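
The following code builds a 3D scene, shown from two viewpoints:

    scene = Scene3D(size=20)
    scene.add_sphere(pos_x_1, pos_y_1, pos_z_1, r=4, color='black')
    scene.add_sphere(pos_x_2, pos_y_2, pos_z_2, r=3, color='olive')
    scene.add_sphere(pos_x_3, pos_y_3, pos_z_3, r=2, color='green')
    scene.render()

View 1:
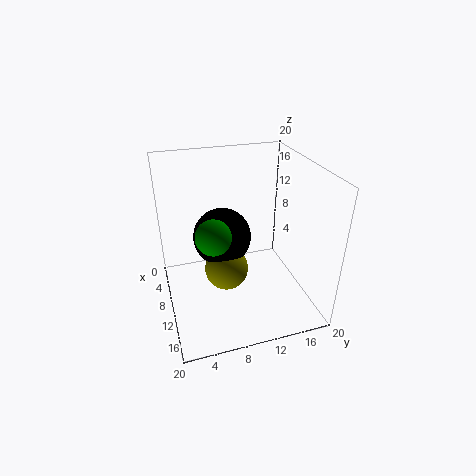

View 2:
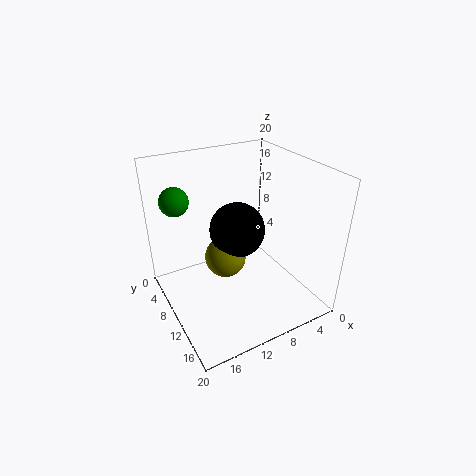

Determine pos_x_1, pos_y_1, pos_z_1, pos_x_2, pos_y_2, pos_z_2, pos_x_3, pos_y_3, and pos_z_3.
pos_x_1 = 9
pos_y_1 = 8
pos_z_1 = 10
pos_x_2 = 11
pos_y_2 = 8
pos_z_2 = 6
pos_x_3 = 17
pos_y_3 = 5
pos_z_3 = 15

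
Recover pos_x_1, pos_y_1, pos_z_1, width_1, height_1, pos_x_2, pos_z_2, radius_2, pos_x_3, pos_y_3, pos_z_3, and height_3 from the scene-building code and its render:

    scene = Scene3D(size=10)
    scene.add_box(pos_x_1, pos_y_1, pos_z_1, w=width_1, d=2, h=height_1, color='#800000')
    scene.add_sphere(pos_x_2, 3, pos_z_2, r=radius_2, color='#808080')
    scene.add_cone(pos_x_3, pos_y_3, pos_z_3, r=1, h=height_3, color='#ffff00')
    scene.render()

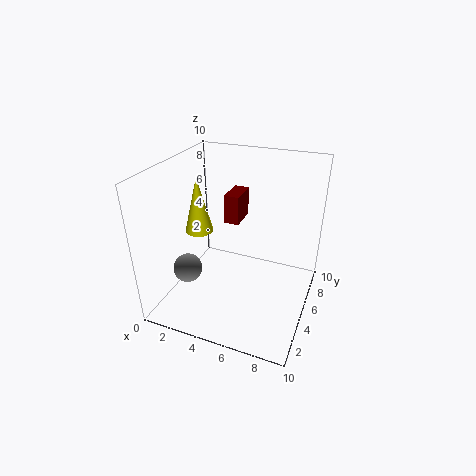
pos_x_1 = 4
pos_y_1 = 5
pos_z_1 = 6
width_1 = 1
height_1 = 2
pos_x_2 = 2
pos_z_2 = 3
radius_2 = 1
pos_x_3 = 2
pos_y_3 = 5
pos_z_3 = 5
height_3 = 4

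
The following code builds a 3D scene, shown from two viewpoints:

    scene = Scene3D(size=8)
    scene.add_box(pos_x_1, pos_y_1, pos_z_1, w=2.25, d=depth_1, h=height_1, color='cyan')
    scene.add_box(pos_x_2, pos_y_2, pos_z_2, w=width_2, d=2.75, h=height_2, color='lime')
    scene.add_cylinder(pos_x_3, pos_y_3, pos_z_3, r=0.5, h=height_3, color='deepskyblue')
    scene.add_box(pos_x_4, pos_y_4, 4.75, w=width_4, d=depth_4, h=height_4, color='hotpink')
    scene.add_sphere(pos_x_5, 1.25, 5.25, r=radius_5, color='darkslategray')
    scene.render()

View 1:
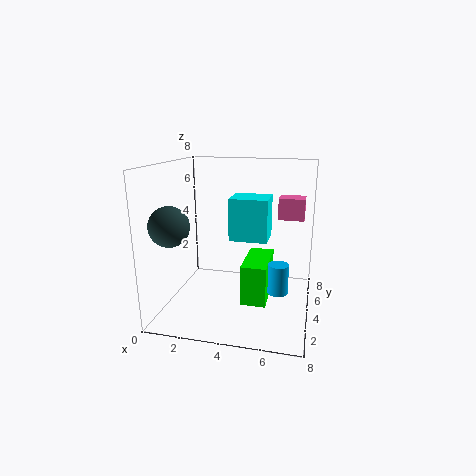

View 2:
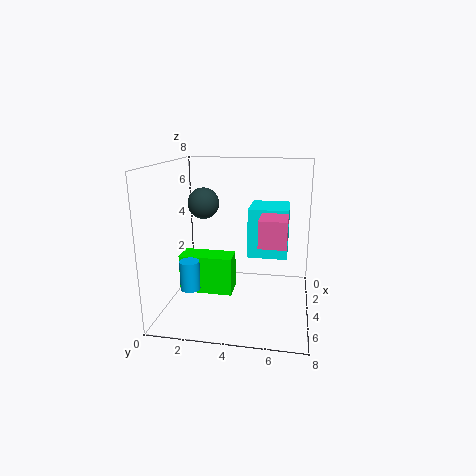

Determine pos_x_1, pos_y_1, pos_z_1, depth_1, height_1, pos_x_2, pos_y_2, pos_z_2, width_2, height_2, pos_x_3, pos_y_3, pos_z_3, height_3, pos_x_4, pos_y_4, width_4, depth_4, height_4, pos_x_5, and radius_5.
pos_x_1 = 3.25, pos_y_1 = 4.75, pos_z_1 = 3.5, depth_1 = 2, height_1 = 2.5, pos_x_2 = 4.75, pos_y_2 = 1.25, pos_z_2 = 1.5, width_2 = 1.25, height_2 = 2, pos_x_3 = 6.5, pos_y_3 = 2, pos_z_3 = 2, height_3 = 1.5, pos_x_4 = 6, pos_y_4 = 5.5, width_4 = 1.5, depth_4 = 1.25, height_4 = 1.25, pos_x_5 = 1.25, radius_5 = 1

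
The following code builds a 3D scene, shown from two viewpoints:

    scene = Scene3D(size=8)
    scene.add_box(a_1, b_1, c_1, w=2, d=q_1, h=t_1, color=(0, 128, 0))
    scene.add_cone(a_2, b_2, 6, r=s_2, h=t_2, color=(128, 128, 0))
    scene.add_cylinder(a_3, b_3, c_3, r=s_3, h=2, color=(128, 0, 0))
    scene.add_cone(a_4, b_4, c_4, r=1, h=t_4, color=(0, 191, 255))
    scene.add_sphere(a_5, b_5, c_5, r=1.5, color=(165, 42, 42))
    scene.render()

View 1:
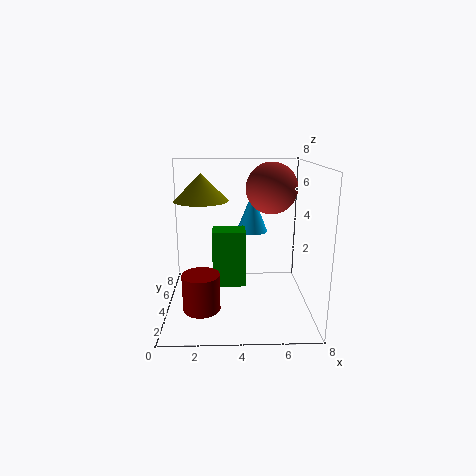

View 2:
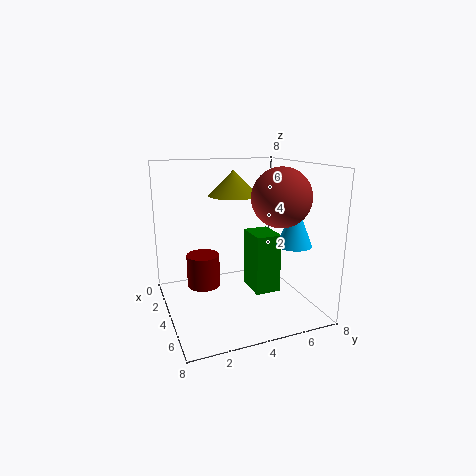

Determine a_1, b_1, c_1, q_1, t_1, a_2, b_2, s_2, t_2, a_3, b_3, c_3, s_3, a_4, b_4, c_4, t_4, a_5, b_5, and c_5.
a_1 = 2.5, b_1 = 5, c_1 = 0.5, q_1 = 1.5, t_1 = 3.5, a_2 = 2, b_2 = 4.5, s_2 = 1.5, t_2 = 1.5, a_3 = 2, b_3 = 2.5, c_3 = 0.5, s_3 = 1, a_4 = 5, b_4 = 7, c_4 = 3.5, t_4 = 2.5, a_5 = 6, b_5 = 5.5, c_5 = 6.5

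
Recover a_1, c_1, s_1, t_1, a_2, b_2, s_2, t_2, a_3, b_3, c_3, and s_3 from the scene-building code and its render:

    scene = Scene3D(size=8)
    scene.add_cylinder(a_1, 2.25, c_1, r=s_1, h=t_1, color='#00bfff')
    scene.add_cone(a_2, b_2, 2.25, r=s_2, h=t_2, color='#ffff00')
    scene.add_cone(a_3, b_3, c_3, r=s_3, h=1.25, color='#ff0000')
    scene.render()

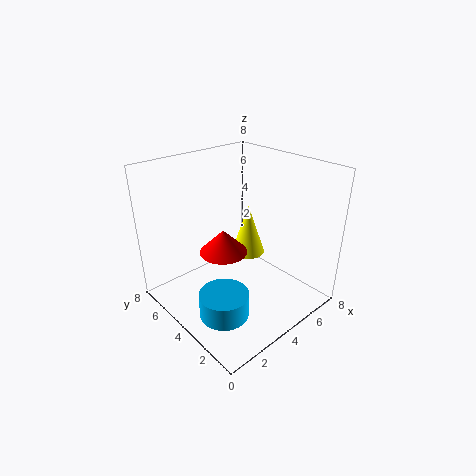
a_1 = 1.5
c_1 = 1.25
s_1 = 1.25
t_1 = 1.25
a_2 = 5.5
b_2 = 4.75
s_2 = 1
t_2 = 3
a_3 = 2.75
b_3 = 3.75
c_3 = 3.75
s_3 = 1.25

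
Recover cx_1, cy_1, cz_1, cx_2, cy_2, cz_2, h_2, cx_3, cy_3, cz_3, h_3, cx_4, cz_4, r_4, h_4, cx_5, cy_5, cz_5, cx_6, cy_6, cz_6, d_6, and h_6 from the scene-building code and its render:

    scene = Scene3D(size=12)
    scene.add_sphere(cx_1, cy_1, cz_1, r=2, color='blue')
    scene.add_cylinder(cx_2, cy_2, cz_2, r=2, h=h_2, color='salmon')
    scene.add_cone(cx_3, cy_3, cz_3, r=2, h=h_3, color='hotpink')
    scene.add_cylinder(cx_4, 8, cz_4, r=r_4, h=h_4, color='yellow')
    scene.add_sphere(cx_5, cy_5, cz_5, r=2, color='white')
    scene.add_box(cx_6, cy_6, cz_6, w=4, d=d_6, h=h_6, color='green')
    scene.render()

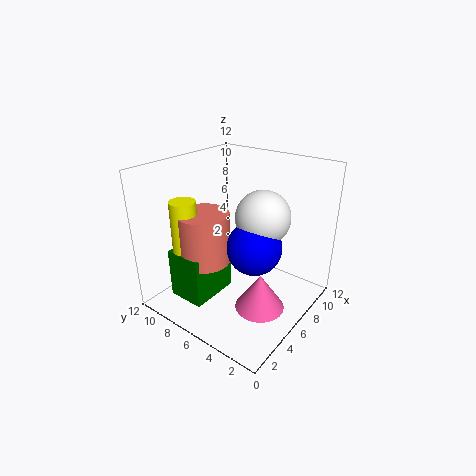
cx_1 = 4
cy_1 = 3
cz_1 = 7
cx_2 = 3
cy_2 = 7
cz_2 = 5
h_2 = 4
cx_3 = 5
cy_3 = 3
cz_3 = 1
h_3 = 3
cx_4 = 2
cz_4 = 5
r_4 = 1
h_4 = 5
cx_5 = 5
cy_5 = 3
cz_5 = 9
cx_6 = 1
cy_6 = 6
cz_6 = 2
d_6 = 3
h_6 = 4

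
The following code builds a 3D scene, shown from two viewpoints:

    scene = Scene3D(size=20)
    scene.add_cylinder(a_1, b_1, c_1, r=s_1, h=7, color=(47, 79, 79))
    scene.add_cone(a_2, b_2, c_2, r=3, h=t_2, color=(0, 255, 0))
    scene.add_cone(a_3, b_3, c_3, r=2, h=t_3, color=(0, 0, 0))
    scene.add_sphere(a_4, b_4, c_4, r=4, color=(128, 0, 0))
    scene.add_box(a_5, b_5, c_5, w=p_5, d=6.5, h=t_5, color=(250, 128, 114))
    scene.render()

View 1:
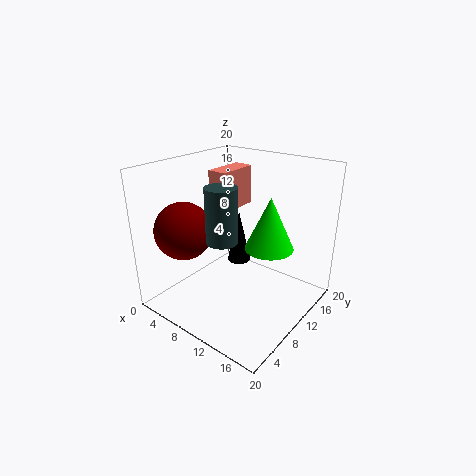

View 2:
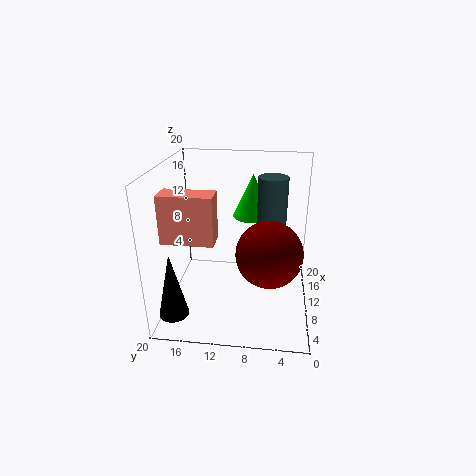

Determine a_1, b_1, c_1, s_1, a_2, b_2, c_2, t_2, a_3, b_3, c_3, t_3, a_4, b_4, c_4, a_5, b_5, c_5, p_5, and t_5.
a_1 = 11, b_1 = 5.5, c_1 = 11.5, s_1 = 2, a_2 = 16, b_2 = 8.5, c_2 = 11, t_2 = 6.5, a_3 = 4, b_3 = 18, c_3 = 1, t_3 = 9, a_4 = 4, b_4 = 5.5, c_4 = 11, a_5 = 3, b_5 = 12, c_5 = 12, p_5 = 3, t_5 = 6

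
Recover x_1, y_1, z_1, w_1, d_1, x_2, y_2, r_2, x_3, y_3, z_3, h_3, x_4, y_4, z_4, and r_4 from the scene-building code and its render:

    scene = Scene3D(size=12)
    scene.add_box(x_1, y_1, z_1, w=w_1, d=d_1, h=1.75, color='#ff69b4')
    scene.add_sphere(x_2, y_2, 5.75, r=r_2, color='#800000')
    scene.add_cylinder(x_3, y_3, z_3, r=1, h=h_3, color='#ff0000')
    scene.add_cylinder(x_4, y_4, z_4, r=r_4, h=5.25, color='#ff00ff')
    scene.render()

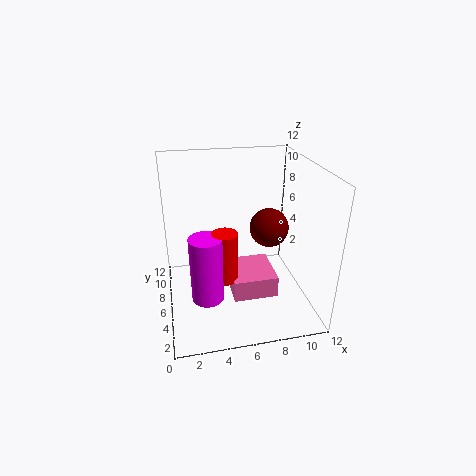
x_1 = 5; y_1 = 2.5; z_1 = 2.25; w_1 = 3.5; d_1 = 3.75; x_2 = 9.25; y_2 = 7.75; r_2 = 1.75; x_3 = 4.5; y_3 = 3.75; z_3 = 3.75; h_3 = 4; x_4 = 3; y_4 = 3.25; z_4 = 2.5; r_4 = 1.25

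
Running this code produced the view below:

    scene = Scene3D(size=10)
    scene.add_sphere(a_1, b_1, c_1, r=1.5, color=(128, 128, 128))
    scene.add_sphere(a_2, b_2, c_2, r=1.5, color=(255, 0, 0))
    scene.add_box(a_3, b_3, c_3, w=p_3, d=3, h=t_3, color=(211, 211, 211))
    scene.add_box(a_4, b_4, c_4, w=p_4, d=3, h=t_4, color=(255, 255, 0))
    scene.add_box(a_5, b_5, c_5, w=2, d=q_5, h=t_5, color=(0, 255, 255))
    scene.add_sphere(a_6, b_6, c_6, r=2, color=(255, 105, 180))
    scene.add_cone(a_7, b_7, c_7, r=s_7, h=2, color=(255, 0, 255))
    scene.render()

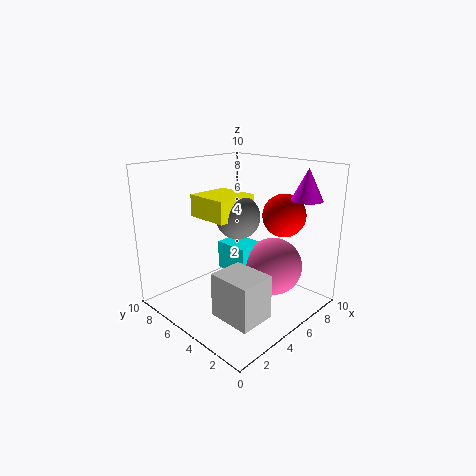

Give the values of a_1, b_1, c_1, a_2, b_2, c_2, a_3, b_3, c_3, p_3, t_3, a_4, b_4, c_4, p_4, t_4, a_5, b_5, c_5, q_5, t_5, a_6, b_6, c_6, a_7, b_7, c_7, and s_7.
a_1 = 5
b_1 = 5
c_1 = 6.5
a_2 = 7.5
b_2 = 3
c_2 = 6.5
a_3 = 2
b_3 = 1.5
c_3 = 0.5
p_3 = 2.5
t_3 = 3
a_4 = 3
b_4 = 4.5
c_4 = 6.5
p_4 = 3
t_4 = 1.5
a_5 = 4.5
b_5 = 4
c_5 = 2.5
q_5 = 2.5
t_5 = 2
a_6 = 6.5
b_6 = 3
c_6 = 3
a_7 = 7
b_7 = 1
c_7 = 8
s_7 = 1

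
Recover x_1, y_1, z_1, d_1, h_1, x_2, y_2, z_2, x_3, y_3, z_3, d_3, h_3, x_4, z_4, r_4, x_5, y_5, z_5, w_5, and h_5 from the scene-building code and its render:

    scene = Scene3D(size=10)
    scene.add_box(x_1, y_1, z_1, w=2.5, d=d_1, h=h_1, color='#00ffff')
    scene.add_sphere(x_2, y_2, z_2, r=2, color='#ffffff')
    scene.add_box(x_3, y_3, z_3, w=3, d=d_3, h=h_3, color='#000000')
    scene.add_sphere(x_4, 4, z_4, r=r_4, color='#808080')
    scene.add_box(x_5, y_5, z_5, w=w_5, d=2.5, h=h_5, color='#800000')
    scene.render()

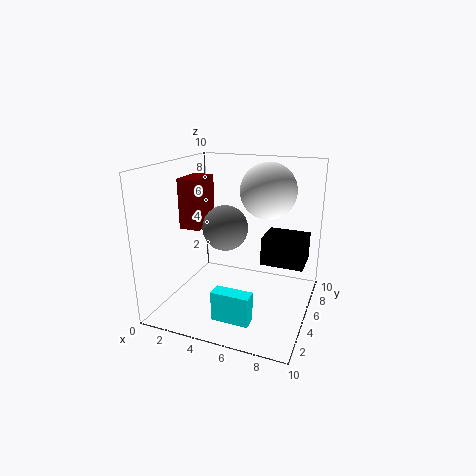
x_1 = 4.5
y_1 = 1.5
z_1 = 0.5
d_1 = 1
h_1 = 2
x_2 = 6.5
y_2 = 7
z_2 = 8
x_3 = 6.5
y_3 = 5.5
z_3 = 3
d_3 = 2.5
h_3 = 2
x_4 = 4.5
z_4 = 6
r_4 = 1.5
x_5 = 1
y_5 = 4
z_5 = 5.5
w_5 = 1.5
h_5 = 3.5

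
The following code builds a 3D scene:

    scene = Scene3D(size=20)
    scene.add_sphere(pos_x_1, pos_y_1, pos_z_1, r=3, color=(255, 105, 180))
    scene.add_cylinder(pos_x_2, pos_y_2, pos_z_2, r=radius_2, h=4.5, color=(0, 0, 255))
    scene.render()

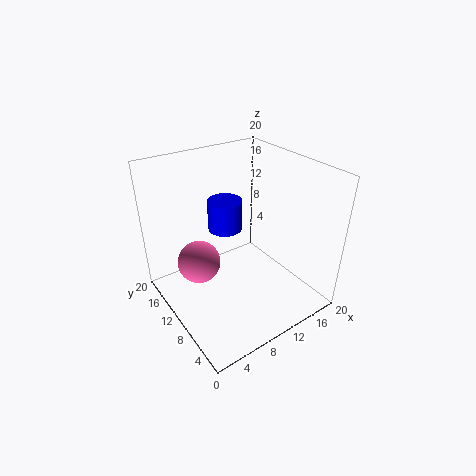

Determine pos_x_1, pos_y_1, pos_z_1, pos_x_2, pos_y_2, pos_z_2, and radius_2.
pos_x_1 = 5
pos_y_1 = 12.5
pos_z_1 = 6.5
pos_x_2 = 10.5
pos_y_2 = 14
pos_z_2 = 9.5
radius_2 = 2.5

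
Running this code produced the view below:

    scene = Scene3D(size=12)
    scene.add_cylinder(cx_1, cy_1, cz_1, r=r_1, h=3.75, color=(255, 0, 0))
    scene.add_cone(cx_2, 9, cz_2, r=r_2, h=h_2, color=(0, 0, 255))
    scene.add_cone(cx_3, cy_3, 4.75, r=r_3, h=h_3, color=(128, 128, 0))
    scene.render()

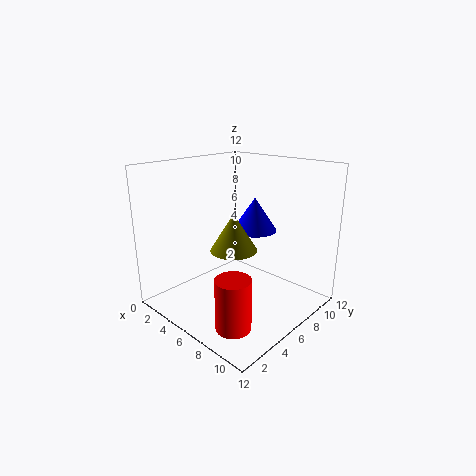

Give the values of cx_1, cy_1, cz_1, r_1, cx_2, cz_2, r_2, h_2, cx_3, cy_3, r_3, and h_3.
cx_1 = 10, cy_1 = 1.25, cz_1 = 1.75, r_1 = 1.25, cx_2 = 5.25, cz_2 = 5.75, r_2 = 2, h_2 = 3, cx_3 = 5.5, cy_3 = 6, r_3 = 2, h_3 = 3.25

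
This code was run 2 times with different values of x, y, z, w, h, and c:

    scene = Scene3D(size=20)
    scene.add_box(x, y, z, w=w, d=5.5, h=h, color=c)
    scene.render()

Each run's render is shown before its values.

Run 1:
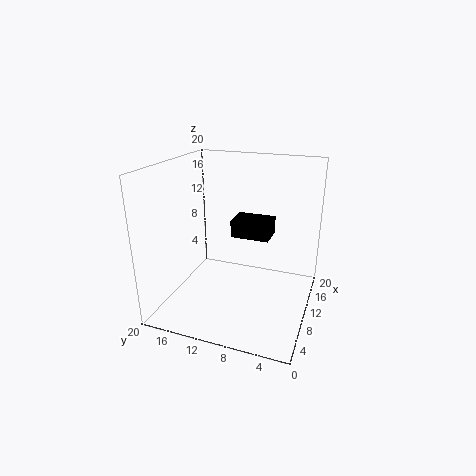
x = 11
y = 6
z = 9.5
w = 4
h = 2.5
c = 'black'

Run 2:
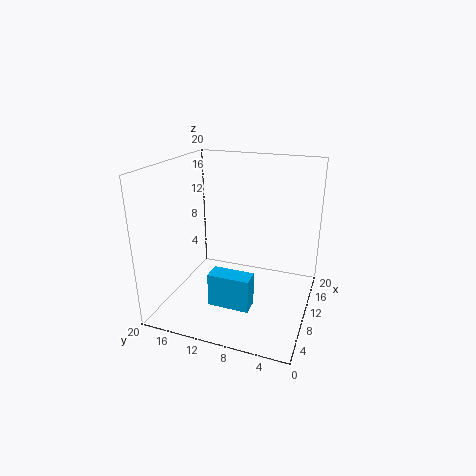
x = 4
y = 6.5
z = 2.5
w = 2.5
h = 4.5
c = 'deepskyblue'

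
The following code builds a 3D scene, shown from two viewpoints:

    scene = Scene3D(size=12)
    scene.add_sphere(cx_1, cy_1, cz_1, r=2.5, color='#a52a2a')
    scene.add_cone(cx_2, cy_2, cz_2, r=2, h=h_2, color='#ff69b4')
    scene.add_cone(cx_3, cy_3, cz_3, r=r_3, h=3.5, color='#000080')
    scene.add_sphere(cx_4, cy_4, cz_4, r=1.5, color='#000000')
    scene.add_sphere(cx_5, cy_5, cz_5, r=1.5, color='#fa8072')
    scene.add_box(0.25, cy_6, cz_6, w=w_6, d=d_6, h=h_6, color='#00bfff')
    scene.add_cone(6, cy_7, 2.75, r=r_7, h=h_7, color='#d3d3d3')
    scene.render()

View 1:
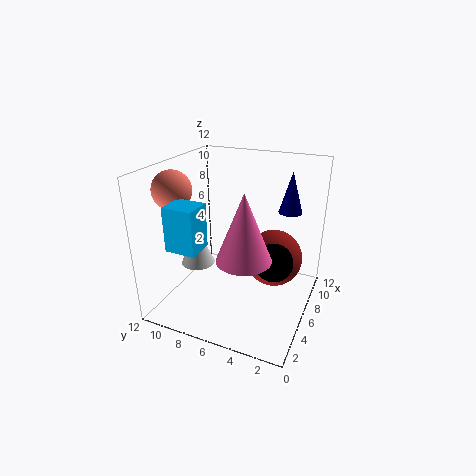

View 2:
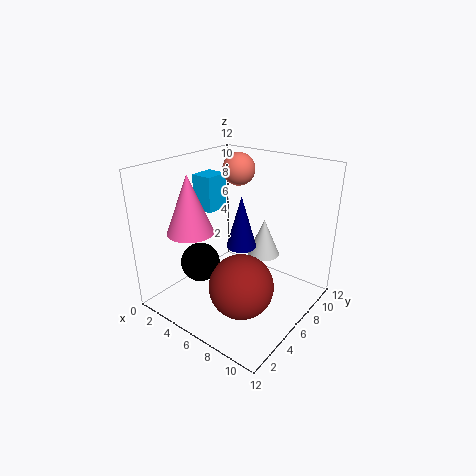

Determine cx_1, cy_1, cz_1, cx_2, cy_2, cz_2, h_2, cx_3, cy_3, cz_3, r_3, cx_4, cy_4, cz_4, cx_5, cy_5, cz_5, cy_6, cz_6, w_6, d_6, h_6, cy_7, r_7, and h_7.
cx_1 = 8.25, cy_1 = 3.5, cz_1 = 3.5, cx_2 = 2.5, cy_2 = 4, cz_2 = 6.25, h_2 = 5, cx_3 = 9, cy_3 = 2.5, cz_3 = 7.75, r_3 = 1, cx_4 = 5, cy_4 = 2.5, cz_4 = 5, cx_5 = 3, cy_5 = 10, cz_5 = 10.5, cy_6 = 6.75, cz_6 = 7, w_6 = 2, d_6 = 2.25, h_6 = 3.25, cy_7 = 10, r_7 = 1.5, h_7 = 3.5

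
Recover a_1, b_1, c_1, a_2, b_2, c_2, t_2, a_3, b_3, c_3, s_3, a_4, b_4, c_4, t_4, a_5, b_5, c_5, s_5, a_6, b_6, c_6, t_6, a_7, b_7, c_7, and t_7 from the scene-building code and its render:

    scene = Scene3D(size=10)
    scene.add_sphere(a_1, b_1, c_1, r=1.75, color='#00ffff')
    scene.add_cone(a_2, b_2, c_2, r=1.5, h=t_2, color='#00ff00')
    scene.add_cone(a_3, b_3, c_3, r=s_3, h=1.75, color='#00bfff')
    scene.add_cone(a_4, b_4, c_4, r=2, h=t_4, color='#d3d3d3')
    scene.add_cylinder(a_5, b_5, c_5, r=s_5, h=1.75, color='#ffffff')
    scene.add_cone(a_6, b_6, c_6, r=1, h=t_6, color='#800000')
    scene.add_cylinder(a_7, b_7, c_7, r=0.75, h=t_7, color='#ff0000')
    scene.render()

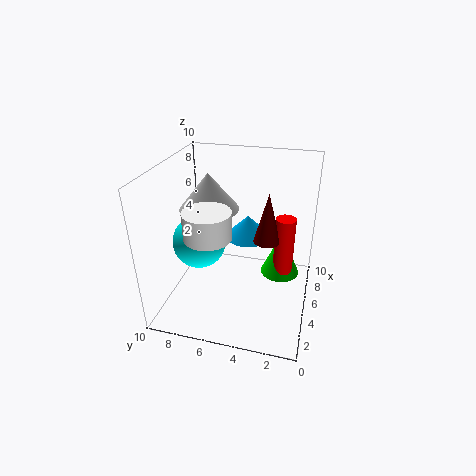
a_1 = 3.5
b_1 = 7.25
c_1 = 5.25
a_2 = 7.75
b_2 = 2.25
c_2 = 0.75
t_2 = 3.5
a_3 = 8
b_3 = 5
c_3 = 3.5
s_3 = 1.75
a_4 = 5
b_4 = 7
c_4 = 7
t_4 = 2.5
a_5 = 2.5
b_5 = 6.25
c_5 = 6.25
s_5 = 1.5
a_6 = 6.75
b_6 = 3.25
c_6 = 4
t_6 = 3.75
a_7 = 7.25
b_7 = 2
c_7 = 1.25
t_7 = 4.5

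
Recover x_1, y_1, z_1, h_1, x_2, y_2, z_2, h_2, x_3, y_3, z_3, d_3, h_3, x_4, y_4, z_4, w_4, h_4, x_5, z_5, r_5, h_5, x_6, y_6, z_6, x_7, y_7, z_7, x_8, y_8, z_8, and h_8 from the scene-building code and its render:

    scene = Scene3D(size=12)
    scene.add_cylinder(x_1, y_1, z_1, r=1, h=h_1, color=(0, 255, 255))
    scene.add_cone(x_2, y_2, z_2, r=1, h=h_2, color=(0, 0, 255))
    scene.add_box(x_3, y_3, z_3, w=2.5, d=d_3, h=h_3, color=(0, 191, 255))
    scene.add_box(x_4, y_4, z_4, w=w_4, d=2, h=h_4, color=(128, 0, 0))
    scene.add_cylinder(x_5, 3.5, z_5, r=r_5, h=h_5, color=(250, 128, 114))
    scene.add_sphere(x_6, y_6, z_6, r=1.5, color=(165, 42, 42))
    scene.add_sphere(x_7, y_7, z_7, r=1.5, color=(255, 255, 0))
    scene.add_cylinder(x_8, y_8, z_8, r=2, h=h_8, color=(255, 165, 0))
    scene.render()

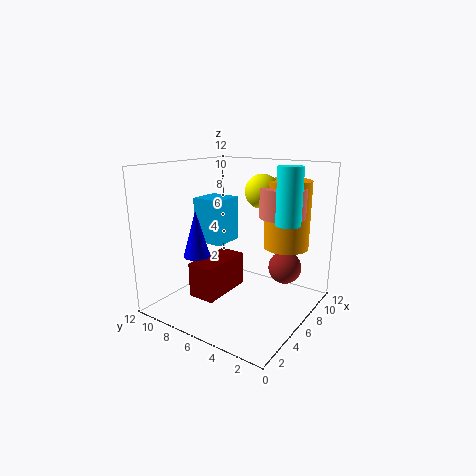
x_1 = 7; y_1 = 2; z_1 = 7.5; h_1 = 4.5; x_2 = 2; y_2 = 7; z_2 = 5.5; h_2 = 3.5; x_3 = 3.5; y_3 = 6; z_3 = 6; d_3 = 2.5; h_3 = 3.5; x_4 = 0.5; y_4 = 4.5; z_4 = 3; w_4 = 4; h_4 = 2.5; x_5 = 9; z_5 = 7.5; r_5 = 2; h_5 = 2.5; x_6 = 10; y_6 = 3.5; z_6 = 2.5; x_7 = 9; y_7 = 5.5; z_7 = 9.5; x_8 = 10; y_8 = 3.5; z_8 = 4.5; h_8 = 6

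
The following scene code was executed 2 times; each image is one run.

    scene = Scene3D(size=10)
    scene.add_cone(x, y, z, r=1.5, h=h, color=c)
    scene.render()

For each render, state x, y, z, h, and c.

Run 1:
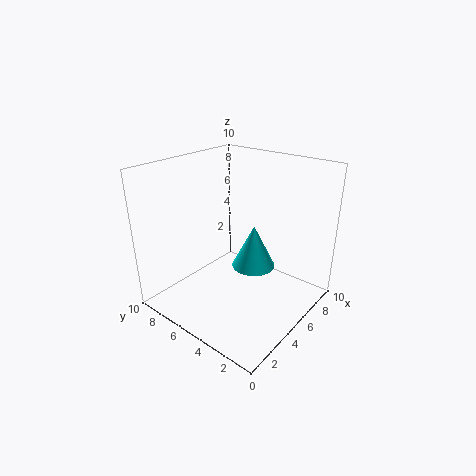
x = 5.5; y = 4; z = 3; h = 3; c = 'cyan'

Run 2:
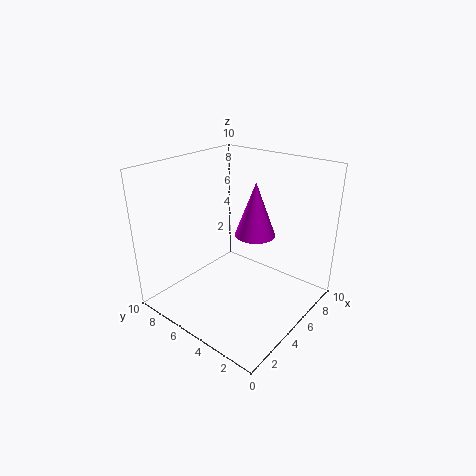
x = 7; y = 5; z = 4.5; h = 4; c = 'magenta'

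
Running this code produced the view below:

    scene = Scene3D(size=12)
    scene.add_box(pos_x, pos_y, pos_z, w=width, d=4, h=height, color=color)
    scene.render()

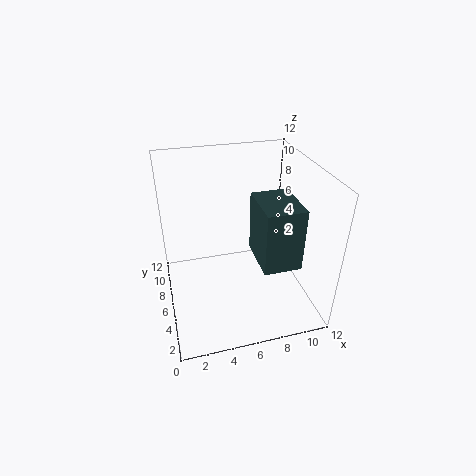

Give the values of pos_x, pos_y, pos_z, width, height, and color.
pos_x = 7, pos_y = 2, pos_z = 5, width = 3, height = 5, color = 'darkslategray'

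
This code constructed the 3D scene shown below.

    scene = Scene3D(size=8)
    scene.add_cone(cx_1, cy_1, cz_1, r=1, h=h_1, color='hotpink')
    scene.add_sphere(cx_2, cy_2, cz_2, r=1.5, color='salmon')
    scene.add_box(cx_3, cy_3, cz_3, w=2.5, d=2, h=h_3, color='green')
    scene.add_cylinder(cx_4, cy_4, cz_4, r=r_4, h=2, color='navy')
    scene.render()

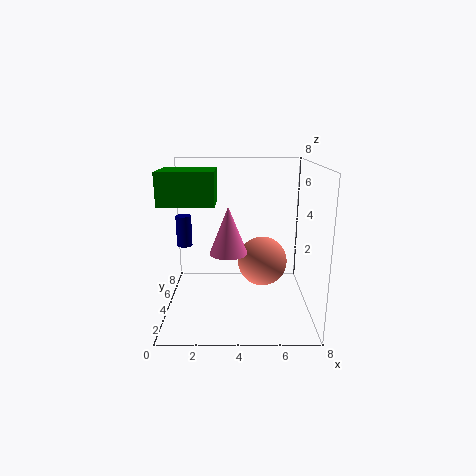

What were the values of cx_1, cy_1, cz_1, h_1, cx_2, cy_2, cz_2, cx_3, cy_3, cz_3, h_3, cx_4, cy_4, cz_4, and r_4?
cx_1 = 3.5, cy_1 = 3, cz_1 = 3.5, h_1 = 2.5, cx_2 = 5.5, cy_2 = 5.5, cz_2 = 2, cx_3 = 0.5, cy_3 = 0.5, cz_3 = 6.5, h_3 = 1.5, cx_4 = 0.5, cy_4 = 7, cz_4 = 2.5, r_4 = 0.5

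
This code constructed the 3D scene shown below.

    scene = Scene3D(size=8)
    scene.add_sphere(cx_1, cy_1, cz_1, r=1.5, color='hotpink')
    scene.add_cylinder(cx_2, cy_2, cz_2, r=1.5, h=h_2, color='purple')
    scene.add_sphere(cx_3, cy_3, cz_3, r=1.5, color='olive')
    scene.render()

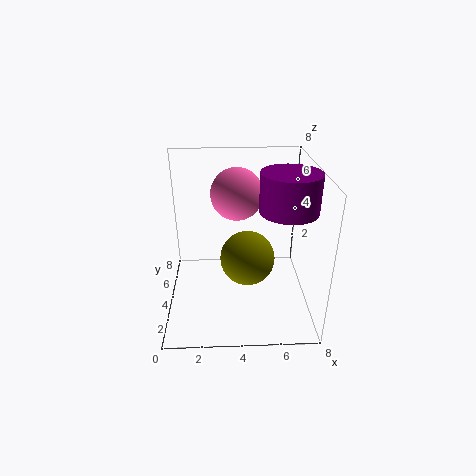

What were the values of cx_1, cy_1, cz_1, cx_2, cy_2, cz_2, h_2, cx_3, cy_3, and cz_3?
cx_1 = 4, cy_1 = 5.5, cz_1 = 6, cx_2 = 6.5, cy_2 = 3, cz_2 = 6, h_2 = 2, cx_3 = 4.5, cy_3 = 3.5, cz_3 = 3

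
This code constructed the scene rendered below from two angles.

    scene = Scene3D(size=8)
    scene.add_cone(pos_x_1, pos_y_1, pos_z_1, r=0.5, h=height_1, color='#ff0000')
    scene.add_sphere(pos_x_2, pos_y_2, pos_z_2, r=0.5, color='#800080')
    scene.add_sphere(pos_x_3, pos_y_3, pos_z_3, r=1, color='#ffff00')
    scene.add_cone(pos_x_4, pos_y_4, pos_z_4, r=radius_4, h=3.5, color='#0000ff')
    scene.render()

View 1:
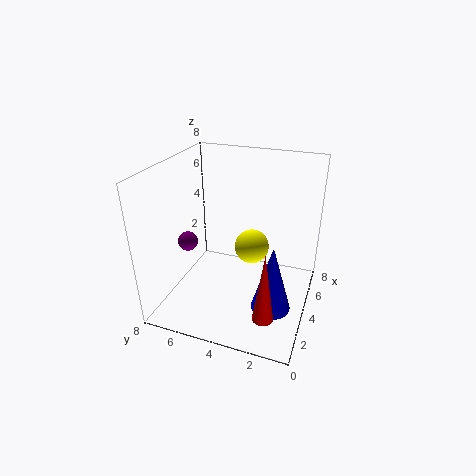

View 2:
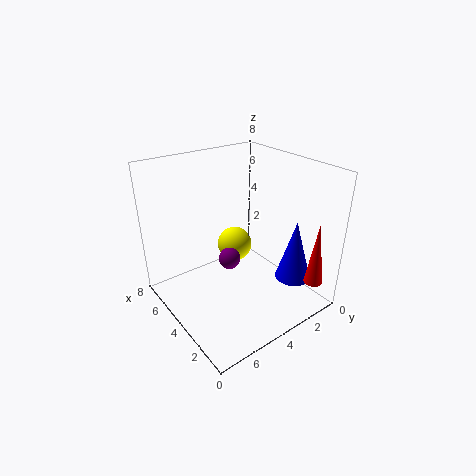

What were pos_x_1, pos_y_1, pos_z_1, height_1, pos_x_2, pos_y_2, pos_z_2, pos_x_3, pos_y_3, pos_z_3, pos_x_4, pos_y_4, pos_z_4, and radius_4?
pos_x_1 = 0.5; pos_y_1 = 1.5; pos_z_1 = 2; height_1 = 3.5; pos_x_2 = 2; pos_y_2 = 6; pos_z_2 = 4.5; pos_x_3 = 5; pos_y_3 = 3.5; pos_z_3 = 3; pos_x_4 = 2; pos_y_4 = 1.5; pos_z_4 = 1.5; radius_4 = 1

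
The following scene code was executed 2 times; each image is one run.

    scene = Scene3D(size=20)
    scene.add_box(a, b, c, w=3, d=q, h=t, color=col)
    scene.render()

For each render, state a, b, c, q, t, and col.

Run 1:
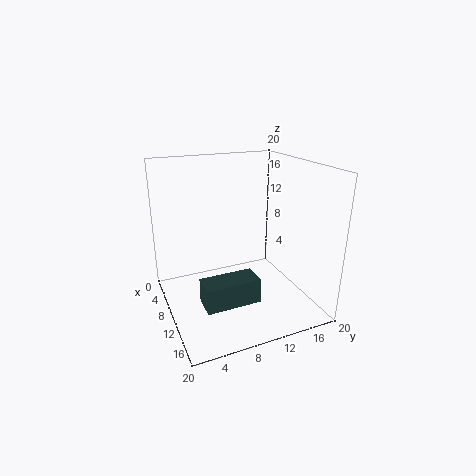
a = 16
b = 2.5
c = 5.5
q = 6.5
t = 3
col = 'darkslategray'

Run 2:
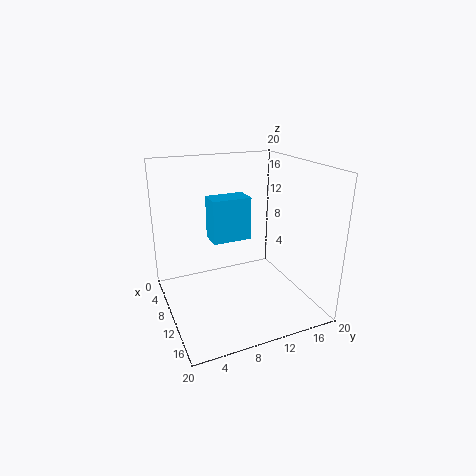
a = 10
b = 5.5
c = 11
q = 5
t = 5.5
col = 'deepskyblue'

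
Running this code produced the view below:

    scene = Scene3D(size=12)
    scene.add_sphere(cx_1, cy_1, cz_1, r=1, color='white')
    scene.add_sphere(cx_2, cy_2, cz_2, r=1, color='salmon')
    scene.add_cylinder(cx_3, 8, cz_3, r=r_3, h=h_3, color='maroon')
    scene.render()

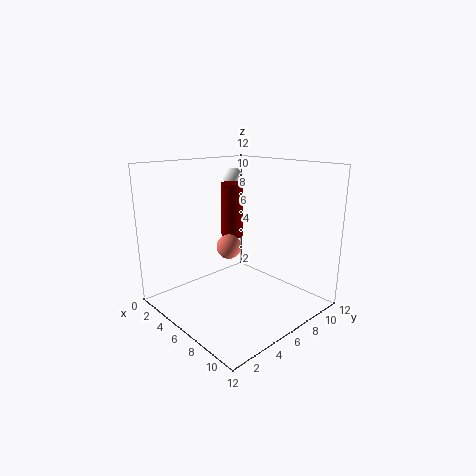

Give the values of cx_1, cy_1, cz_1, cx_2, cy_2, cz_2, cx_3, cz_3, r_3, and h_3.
cx_1 = 1, cy_1 = 10, cz_1 = 10, cx_2 = 6, cy_2 = 5, cz_2 = 5.5, cx_3 = 3, cz_3 = 5, r_3 = 1, h_3 = 5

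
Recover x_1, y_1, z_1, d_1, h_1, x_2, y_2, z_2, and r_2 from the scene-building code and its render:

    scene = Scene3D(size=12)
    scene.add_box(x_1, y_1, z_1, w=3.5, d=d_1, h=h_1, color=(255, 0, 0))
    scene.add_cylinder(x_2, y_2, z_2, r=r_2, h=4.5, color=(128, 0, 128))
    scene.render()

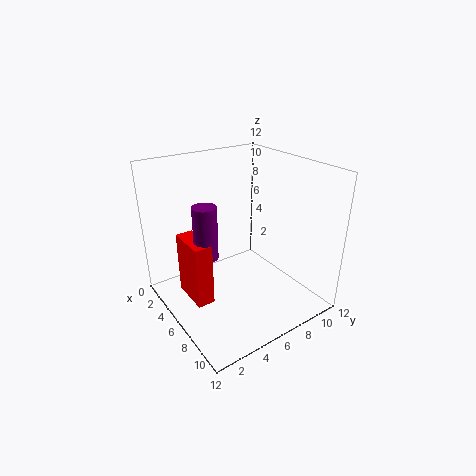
x_1 = 2.5; y_1 = 2; z_1 = 0.5; d_1 = 1.5; h_1 = 5.5; x_2 = 5; y_2 = 3.5; z_2 = 4.5; r_2 = 1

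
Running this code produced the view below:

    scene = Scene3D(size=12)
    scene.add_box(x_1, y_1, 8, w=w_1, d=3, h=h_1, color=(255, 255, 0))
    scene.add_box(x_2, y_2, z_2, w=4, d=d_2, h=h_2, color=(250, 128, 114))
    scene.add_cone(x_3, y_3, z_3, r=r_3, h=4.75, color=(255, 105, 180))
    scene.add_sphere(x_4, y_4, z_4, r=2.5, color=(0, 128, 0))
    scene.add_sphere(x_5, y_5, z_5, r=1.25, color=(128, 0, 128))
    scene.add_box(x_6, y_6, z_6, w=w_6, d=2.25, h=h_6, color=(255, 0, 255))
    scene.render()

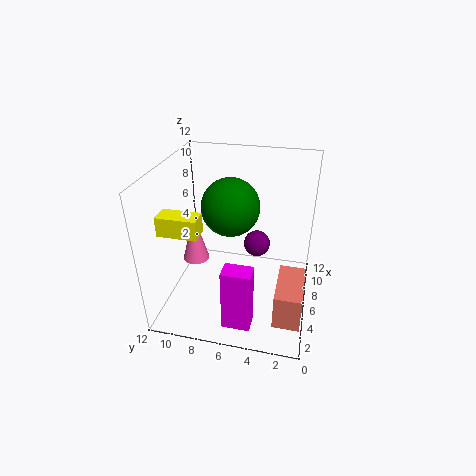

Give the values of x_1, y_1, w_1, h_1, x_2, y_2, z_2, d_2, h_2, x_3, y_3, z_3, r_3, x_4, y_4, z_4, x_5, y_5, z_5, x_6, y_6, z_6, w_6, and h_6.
x_1 = 1.75
y_1 = 8
w_1 = 1.5
h_1 = 1.5
x_2 = 0.75
y_2 = 0.25
z_2 = 2
d_2 = 2
h_2 = 2.75
x_3 = 8.25
y_3 = 10.75
z_3 = 1.75
r_3 = 1.25
x_4 = 7.5
y_4 = 7
z_4 = 8
x_5 = 9.75
y_5 = 5
z_5 = 3.25
x_6 = 1.25
y_6 = 4
z_6 = 0.5
w_6 = 1.5
h_6 = 5.25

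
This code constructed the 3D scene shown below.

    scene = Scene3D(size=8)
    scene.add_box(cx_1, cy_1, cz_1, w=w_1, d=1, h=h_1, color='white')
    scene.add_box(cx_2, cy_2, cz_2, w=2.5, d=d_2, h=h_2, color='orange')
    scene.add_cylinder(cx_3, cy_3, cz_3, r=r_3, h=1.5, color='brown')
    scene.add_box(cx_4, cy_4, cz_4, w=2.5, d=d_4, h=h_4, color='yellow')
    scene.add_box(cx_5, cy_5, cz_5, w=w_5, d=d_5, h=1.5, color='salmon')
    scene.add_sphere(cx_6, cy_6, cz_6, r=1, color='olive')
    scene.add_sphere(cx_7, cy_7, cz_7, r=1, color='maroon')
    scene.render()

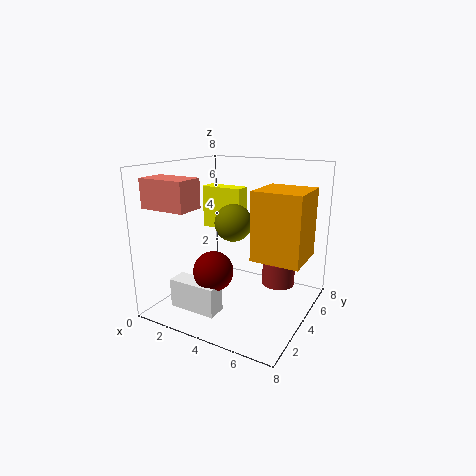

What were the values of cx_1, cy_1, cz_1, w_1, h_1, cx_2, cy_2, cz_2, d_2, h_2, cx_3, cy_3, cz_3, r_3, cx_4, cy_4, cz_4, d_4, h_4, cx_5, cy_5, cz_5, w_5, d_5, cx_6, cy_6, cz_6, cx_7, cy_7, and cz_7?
cx_1 = 2; cy_1 = 0.5; cz_1 = 1; w_1 = 2.5; h_1 = 1.5; cx_2 = 5.5; cy_2 = 2.5; cz_2 = 3.5; d_2 = 2.5; h_2 = 3.5; cx_3 = 5.5; cy_3 = 6.5; cz_3 = 0.5; r_3 = 1; cx_4 = 1; cy_4 = 5; cz_4 = 4; d_4 = 1; h_4 = 2.5; cx_5 = 0.5; cy_5 = 0.5; cz_5 = 6; w_5 = 2.5; d_5 = 1.5; cx_6 = 4; cy_6 = 3.5; cz_6 = 5; cx_7 = 4; cy_7 = 1.5; cz_7 = 3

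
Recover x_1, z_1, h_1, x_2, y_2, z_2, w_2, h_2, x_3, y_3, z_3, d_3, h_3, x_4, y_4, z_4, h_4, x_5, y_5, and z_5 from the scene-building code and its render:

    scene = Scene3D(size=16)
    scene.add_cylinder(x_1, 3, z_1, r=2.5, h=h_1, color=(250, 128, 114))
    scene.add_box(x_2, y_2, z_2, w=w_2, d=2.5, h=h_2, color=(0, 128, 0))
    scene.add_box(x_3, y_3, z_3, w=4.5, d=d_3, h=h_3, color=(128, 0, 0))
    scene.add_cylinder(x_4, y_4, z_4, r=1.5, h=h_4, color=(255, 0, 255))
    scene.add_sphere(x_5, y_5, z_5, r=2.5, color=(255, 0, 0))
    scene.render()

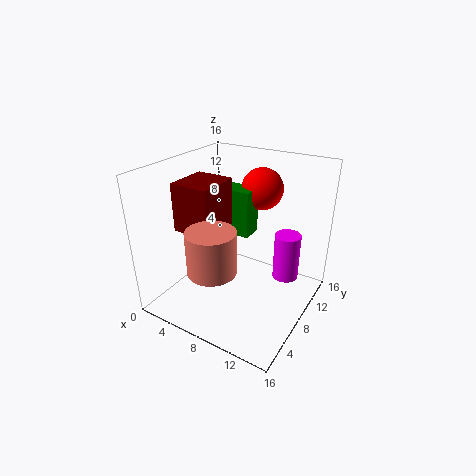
x_1 = 8, z_1 = 6.5, h_1 = 4.5, x_2 = 4.5, y_2 = 10, z_2 = 7, w_2 = 3.5, h_2 = 5.5, x_3 = 1.5, y_3 = 5, z_3 = 8.5, d_3 = 5, h_3 = 5.5, x_4 = 12.5, y_4 = 11.5, z_4 = 2.5, h_4 = 5.5, x_5 = 8, y_5 = 13.5, z_5 = 12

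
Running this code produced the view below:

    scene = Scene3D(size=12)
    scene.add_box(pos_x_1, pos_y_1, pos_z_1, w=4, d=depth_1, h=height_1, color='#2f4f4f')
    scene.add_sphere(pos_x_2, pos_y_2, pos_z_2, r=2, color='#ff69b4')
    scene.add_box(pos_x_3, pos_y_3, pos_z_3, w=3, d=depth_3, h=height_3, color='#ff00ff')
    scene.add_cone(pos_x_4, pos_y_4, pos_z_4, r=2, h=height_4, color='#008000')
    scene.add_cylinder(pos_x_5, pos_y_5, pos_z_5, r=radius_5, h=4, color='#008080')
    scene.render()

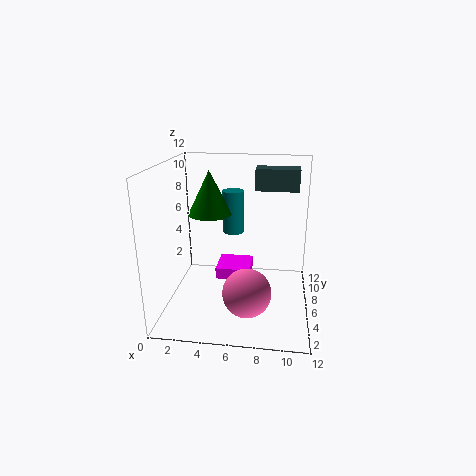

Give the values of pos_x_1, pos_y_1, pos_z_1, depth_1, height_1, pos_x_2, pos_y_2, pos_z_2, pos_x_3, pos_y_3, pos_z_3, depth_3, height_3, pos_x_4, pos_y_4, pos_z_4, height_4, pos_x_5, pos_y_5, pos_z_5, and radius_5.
pos_x_1 = 7
pos_y_1 = 10
pos_z_1 = 9
depth_1 = 2
height_1 = 2
pos_x_2 = 7
pos_y_2 = 4
pos_z_2 = 2
pos_x_3 = 4
pos_y_3 = 6
pos_z_3 = 2
depth_3 = 3
height_3 = 1
pos_x_4 = 3
pos_y_4 = 9
pos_z_4 = 7
height_4 = 4
pos_x_5 = 5
pos_y_5 = 10
pos_z_5 = 5
radius_5 = 1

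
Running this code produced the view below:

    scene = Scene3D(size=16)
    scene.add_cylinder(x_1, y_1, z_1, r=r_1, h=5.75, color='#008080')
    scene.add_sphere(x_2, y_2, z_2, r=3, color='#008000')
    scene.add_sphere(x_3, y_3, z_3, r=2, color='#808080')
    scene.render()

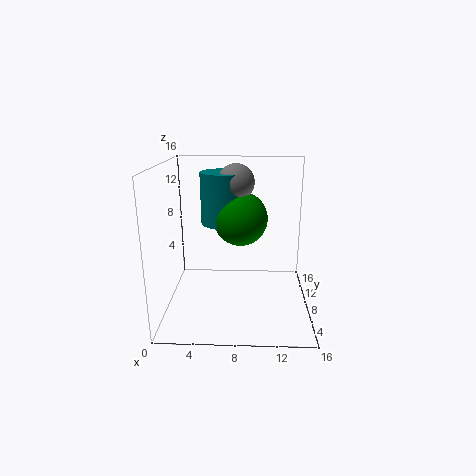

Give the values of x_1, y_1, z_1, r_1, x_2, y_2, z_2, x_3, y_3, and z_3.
x_1 = 6.5; y_1 = 9.75; z_1 = 9.25; r_1 = 2.75; x_2 = 8.25; y_2 = 8.75; z_2 = 10; x_3 = 7.75; y_3 = 9; z_3 = 14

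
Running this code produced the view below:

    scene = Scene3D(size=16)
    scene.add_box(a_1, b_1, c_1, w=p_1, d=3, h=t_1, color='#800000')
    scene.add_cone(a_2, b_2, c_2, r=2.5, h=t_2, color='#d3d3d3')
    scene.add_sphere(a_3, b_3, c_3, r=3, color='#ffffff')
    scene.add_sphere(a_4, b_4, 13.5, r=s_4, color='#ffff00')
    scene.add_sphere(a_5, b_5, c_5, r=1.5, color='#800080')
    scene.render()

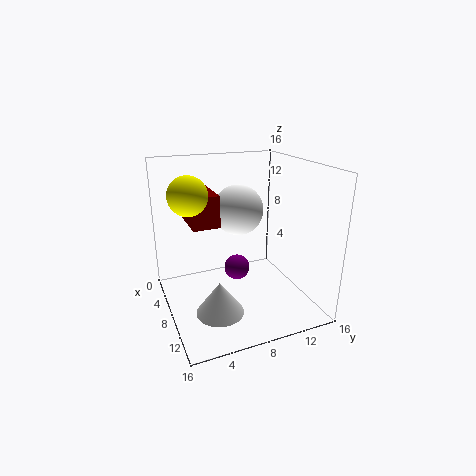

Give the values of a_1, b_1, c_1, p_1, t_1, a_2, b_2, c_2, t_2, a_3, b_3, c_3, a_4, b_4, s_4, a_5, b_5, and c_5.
a_1 = 3; b_1 = 3; c_1 = 9.5; p_1 = 5; t_1 = 3.5; a_2 = 11.5; b_2 = 4.5; c_2 = 1.5; t_2 = 3.5; a_3 = 4.5; b_3 = 9.5; c_3 = 10; a_4 = 8.5; b_4 = 2.5; s_4 = 2; a_5 = 6.5; b_5 = 8.5; c_5 = 3.5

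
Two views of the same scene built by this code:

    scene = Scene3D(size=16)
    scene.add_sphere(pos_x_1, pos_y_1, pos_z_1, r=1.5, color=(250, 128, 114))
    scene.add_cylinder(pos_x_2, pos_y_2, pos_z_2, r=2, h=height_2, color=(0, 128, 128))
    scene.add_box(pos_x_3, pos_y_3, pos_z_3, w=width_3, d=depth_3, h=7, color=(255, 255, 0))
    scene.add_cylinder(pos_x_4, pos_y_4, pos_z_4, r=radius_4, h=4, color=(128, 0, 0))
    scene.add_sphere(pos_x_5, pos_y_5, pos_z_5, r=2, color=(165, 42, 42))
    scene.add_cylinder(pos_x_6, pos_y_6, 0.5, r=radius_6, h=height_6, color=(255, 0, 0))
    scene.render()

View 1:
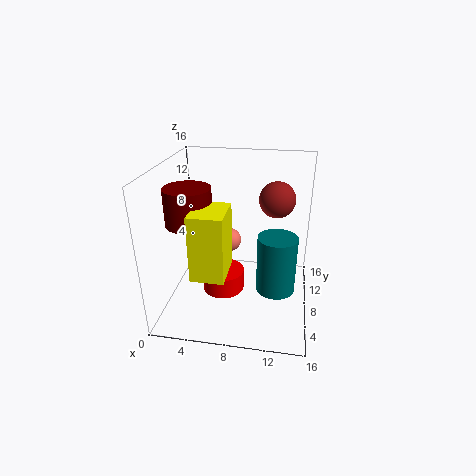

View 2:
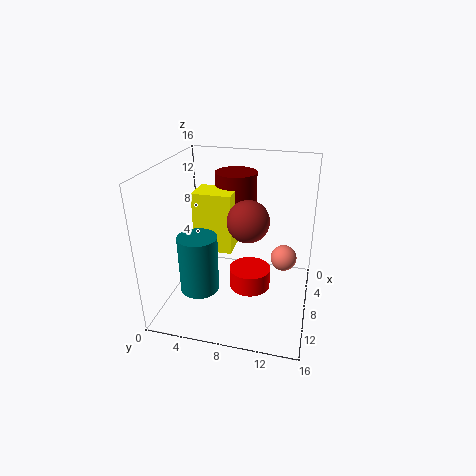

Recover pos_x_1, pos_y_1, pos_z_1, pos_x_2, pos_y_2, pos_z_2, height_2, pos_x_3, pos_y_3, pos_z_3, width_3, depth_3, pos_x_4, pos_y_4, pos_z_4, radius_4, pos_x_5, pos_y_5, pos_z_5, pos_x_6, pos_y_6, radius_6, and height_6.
pos_x_1 = 6; pos_y_1 = 13; pos_z_1 = 5; pos_x_2 = 12.5; pos_y_2 = 5; pos_z_2 = 4; height_2 = 6; pos_x_3 = 4; pos_y_3 = 2.5; pos_z_3 = 5.5; width_3 = 3.5; depth_3 = 4.5; pos_x_4 = 3; pos_y_4 = 6.5; pos_z_4 = 10; radius_4 = 2.5; pos_x_5 = 12; pos_y_5 = 10; pos_z_5 = 12; pos_x_6 = 6; pos_y_6 = 9; radius_6 = 2.5; height_6 = 2.5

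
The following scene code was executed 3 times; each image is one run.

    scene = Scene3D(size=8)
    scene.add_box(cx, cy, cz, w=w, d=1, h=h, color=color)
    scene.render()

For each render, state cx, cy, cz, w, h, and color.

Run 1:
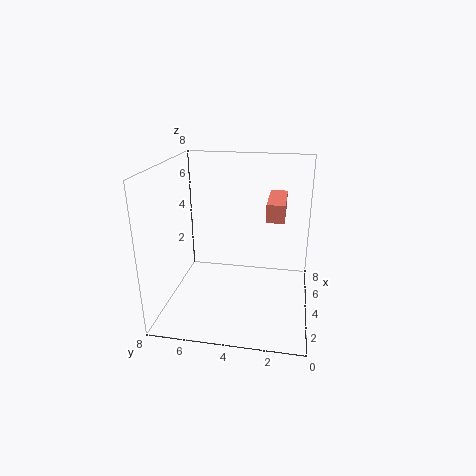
cx = 4, cy = 1.5, cz = 5, w = 3, h = 1, color = 'salmon'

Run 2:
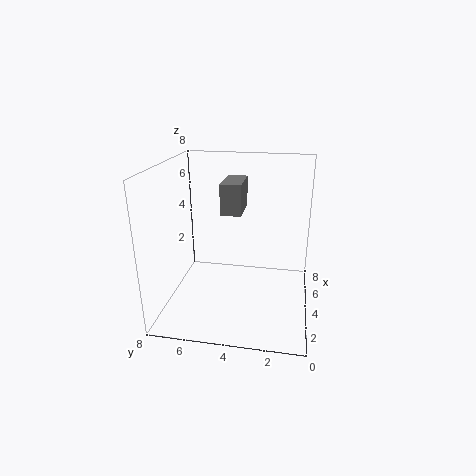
cx = 2, cy = 3.5, cz = 6, w = 2, h = 1.5, color = 'gray'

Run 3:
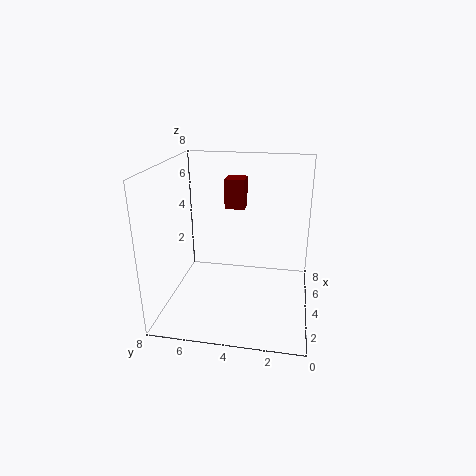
cx = 3, cy = 3.5, cz = 6, w = 1, h = 1.5, color = 'maroon'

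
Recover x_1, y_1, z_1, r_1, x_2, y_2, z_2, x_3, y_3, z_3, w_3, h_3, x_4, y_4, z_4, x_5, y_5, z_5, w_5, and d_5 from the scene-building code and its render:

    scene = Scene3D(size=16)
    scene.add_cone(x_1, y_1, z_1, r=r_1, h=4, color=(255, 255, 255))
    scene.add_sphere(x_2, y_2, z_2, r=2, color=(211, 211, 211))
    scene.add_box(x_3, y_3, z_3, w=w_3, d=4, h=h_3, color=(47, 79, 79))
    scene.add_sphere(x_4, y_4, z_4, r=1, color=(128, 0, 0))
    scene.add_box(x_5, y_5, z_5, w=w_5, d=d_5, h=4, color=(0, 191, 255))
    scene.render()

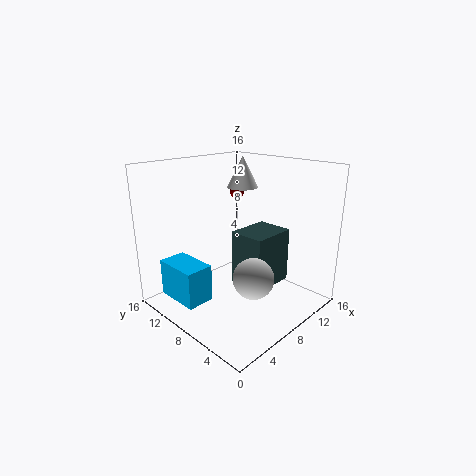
x_1 = 14
y_1 = 13
z_1 = 12
r_1 = 2
x_2 = 5
y_2 = 3
z_2 = 6
x_3 = 7
y_3 = 4
z_3 = 3
w_3 = 5
h_3 = 6
x_4 = 15
y_4 = 15
z_4 = 11
x_5 = 1
y_5 = 8
z_5 = 2
w_5 = 3
d_5 = 5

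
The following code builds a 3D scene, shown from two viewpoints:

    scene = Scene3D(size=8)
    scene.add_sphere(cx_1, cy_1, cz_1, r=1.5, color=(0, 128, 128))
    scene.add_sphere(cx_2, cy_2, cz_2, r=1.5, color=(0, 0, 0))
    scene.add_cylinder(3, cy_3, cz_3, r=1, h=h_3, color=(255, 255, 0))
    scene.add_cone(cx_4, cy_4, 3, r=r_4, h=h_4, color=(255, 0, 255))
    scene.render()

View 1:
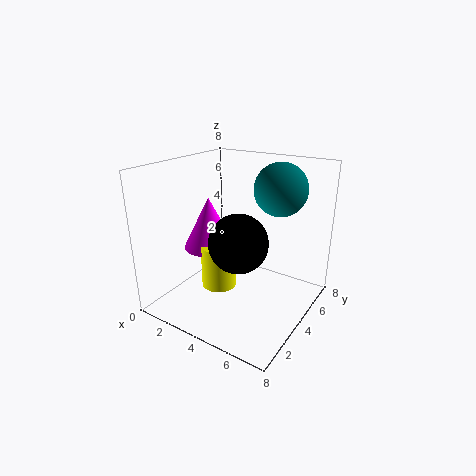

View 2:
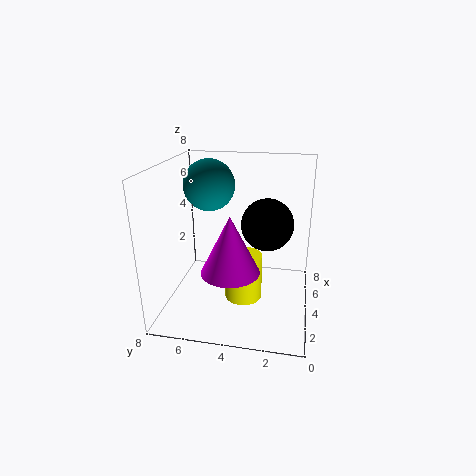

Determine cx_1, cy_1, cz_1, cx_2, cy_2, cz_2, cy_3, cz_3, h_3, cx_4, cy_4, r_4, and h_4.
cx_1 = 5.5
cy_1 = 6
cz_1 = 6.5
cx_2 = 5
cy_2 = 2.5
cz_2 = 4.5
cy_3 = 3.5
cz_3 = 1
h_3 = 2.5
cx_4 = 2
cy_4 = 4
r_4 = 1.5
h_4 = 3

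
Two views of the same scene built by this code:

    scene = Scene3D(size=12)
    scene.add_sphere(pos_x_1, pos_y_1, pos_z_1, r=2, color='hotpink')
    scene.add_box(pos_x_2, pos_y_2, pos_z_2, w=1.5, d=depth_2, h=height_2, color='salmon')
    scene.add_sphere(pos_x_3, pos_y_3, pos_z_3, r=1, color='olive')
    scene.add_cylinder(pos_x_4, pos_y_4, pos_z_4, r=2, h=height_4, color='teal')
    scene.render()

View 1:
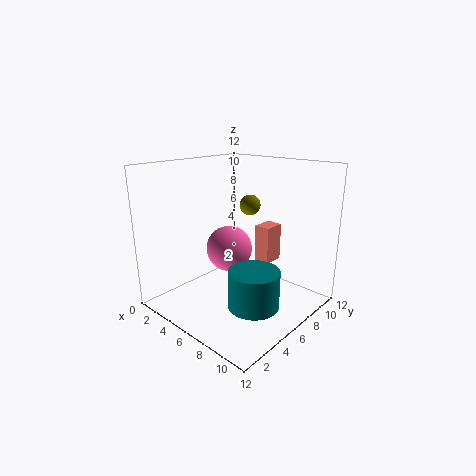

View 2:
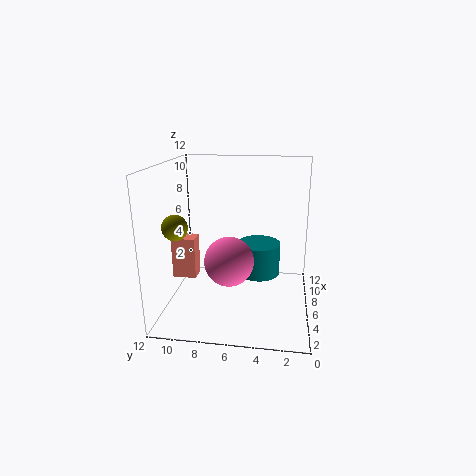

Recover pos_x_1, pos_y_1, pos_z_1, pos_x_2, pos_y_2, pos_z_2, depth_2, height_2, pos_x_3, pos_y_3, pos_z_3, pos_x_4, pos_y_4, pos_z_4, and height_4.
pos_x_1 = 4.5, pos_y_1 = 6.5, pos_z_1 = 4.5, pos_x_2 = 5, pos_y_2 = 9.5, pos_z_2 = 2.5, depth_2 = 2, height_2 = 3.5, pos_x_3 = 3.5, pos_y_3 = 10.5, pos_z_3 = 7.5, pos_x_4 = 9, pos_y_4 = 4.5, pos_z_4 = 1.5, height_4 = 3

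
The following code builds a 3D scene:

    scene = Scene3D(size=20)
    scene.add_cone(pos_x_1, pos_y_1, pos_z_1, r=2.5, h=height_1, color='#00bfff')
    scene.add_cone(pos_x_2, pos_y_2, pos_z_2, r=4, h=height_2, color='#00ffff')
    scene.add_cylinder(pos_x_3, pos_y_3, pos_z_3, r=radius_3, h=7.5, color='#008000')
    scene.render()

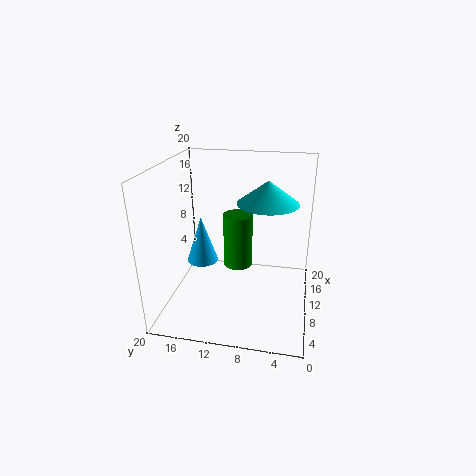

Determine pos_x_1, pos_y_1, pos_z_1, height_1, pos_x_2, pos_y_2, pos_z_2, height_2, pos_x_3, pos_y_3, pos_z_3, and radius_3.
pos_x_1 = 15
pos_y_1 = 17
pos_z_1 = 3
height_1 = 7.5
pos_x_2 = 9.5
pos_y_2 = 6
pos_z_2 = 15.5
height_2 = 3
pos_x_3 = 10
pos_y_3 = 10
pos_z_3 = 6
radius_3 = 2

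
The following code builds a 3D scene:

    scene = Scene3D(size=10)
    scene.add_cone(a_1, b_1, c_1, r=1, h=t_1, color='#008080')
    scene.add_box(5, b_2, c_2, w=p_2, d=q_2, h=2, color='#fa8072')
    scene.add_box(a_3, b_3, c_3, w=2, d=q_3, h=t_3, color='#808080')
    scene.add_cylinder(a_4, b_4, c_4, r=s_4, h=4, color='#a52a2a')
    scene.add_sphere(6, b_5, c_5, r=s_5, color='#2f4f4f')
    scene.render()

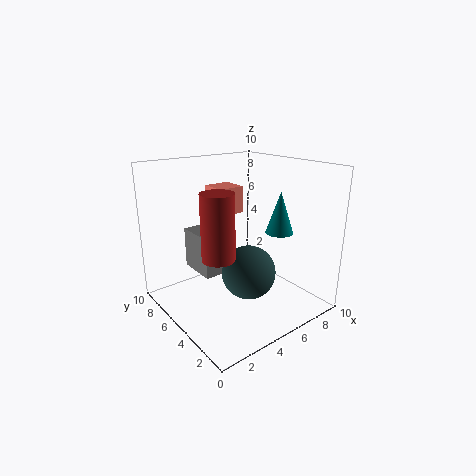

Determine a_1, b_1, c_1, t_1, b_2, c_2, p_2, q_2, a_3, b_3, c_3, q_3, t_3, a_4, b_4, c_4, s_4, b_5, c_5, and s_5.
a_1 = 8
b_1 = 4
c_1 = 5
t_1 = 3
b_2 = 7
c_2 = 6
p_2 = 2
q_2 = 2
a_3 = 3
b_3 = 6
c_3 = 2
q_3 = 3
t_3 = 3
a_4 = 2
b_4 = 3
c_4 = 5
s_4 = 1
b_5 = 5
c_5 = 2
s_5 = 2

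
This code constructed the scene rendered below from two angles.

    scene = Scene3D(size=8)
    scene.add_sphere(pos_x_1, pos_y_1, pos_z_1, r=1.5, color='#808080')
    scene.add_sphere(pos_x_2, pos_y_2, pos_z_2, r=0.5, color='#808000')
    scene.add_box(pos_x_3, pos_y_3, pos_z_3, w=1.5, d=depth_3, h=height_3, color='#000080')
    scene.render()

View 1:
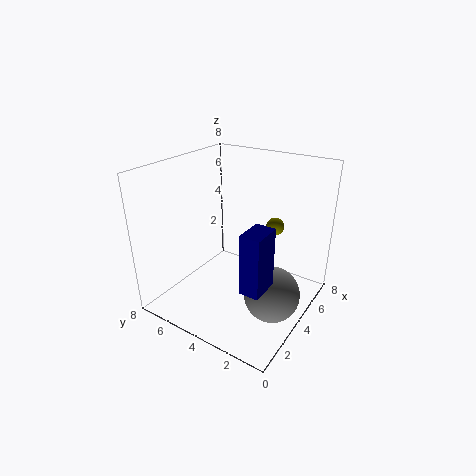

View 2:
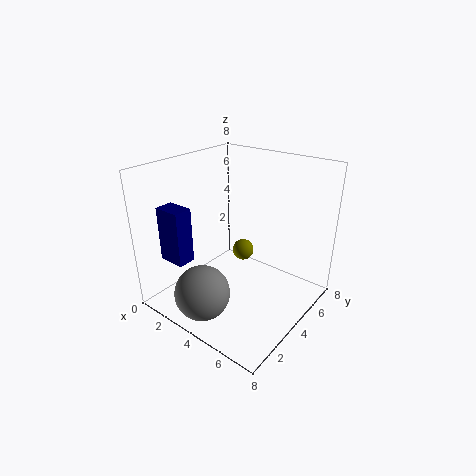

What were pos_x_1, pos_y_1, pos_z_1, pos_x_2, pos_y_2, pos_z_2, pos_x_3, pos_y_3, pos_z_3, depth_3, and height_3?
pos_x_1 = 3.5
pos_y_1 = 1.5
pos_z_1 = 1.5
pos_x_2 = 5.5
pos_y_2 = 2.5
pos_z_2 = 4.5
pos_x_3 = 1
pos_y_3 = 1
pos_z_3 = 3
depth_3 = 1
height_3 = 3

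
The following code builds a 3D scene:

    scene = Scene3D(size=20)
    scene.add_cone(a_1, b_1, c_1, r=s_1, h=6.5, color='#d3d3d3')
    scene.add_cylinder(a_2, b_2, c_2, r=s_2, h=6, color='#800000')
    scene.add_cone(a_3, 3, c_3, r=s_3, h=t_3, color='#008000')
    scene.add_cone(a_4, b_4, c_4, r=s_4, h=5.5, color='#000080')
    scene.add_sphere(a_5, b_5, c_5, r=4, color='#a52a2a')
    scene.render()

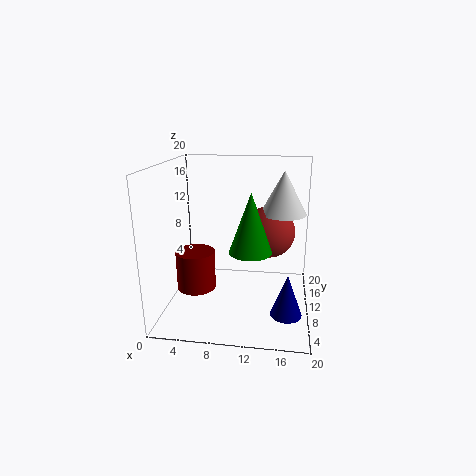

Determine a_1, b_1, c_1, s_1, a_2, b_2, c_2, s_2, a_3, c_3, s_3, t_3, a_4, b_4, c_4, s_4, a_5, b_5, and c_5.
a_1 = 16; b_1 = 16; c_1 = 12; s_1 = 3.5; a_2 = 3; b_2 = 12.5; c_2 = 0.5; s_2 = 3; a_3 = 12.5; c_3 = 11; s_3 = 2.5; t_3 = 7; a_4 = 17; b_4 = 4.5; c_4 = 2; s_4 = 2; a_5 = 14; b_5 = 16; c_5 = 9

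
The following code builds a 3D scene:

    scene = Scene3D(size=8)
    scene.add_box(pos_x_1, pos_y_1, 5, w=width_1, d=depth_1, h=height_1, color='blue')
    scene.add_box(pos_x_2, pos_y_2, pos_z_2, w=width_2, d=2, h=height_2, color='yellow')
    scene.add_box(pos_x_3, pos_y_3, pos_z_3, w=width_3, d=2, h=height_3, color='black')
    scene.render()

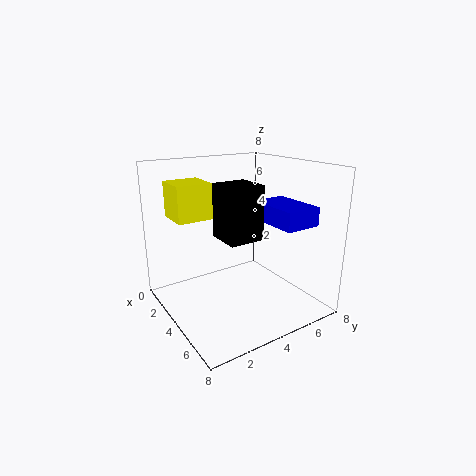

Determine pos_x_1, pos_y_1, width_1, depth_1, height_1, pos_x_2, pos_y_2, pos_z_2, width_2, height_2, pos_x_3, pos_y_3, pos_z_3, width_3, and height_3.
pos_x_1 = 4, pos_y_1 = 5, width_1 = 3, depth_1 = 2, height_1 = 1, pos_x_2 = 1, pos_y_2 = 1, pos_z_2 = 5, width_2 = 2, height_2 = 2, pos_x_3 = 3, pos_y_3 = 3, pos_z_3 = 4, width_3 = 2, height_3 = 3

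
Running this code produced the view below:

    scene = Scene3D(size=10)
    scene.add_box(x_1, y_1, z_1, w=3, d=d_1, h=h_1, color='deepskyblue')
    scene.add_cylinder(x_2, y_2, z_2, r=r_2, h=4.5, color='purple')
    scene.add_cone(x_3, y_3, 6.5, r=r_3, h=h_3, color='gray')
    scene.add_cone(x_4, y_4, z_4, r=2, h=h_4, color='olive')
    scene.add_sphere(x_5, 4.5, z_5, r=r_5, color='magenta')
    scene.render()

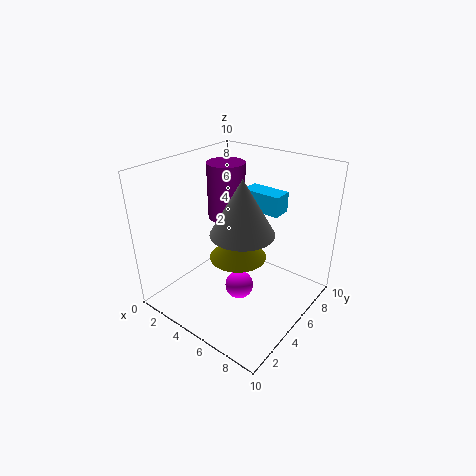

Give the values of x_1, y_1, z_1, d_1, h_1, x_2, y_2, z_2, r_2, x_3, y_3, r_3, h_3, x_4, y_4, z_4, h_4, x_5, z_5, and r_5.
x_1 = 3.5; y_1 = 7.5; z_1 = 6; d_1 = 1.5; h_1 = 1.5; x_2 = 1.5; y_2 = 8; z_2 = 4.5; r_2 = 1.5; x_3 = 6.5; y_3 = 3.5; r_3 = 2; h_3 = 3.5; x_4 = 5; y_4 = 5; z_4 = 3.5; h_4 = 2; x_5 = 5.5; z_5 = 1.5; r_5 = 1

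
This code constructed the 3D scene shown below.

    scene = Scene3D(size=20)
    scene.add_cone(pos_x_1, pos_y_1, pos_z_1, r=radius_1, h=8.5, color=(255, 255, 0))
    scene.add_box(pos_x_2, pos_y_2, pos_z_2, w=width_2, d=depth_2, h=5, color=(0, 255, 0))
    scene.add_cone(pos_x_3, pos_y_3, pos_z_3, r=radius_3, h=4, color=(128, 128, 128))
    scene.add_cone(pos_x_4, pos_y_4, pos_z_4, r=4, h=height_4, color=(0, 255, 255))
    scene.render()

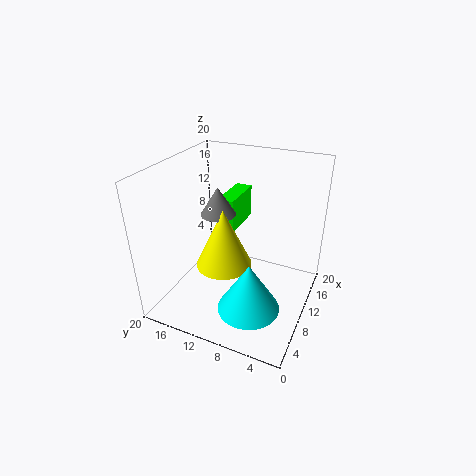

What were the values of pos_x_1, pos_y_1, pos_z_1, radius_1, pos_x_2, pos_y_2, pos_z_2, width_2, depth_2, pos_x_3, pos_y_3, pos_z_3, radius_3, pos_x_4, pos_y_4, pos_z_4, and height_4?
pos_x_1 = 9.5; pos_y_1 = 12; pos_z_1 = 5.5; radius_1 = 4; pos_x_2 = 12.5; pos_y_2 = 12; pos_z_2 = 9; width_2 = 7; depth_2 = 2.5; pos_x_3 = 11; pos_y_3 = 13.5; pos_z_3 = 12.5; radius_3 = 2.5; pos_x_4 = 4.5; pos_y_4 = 6; pos_z_4 = 3.5; height_4 = 6.5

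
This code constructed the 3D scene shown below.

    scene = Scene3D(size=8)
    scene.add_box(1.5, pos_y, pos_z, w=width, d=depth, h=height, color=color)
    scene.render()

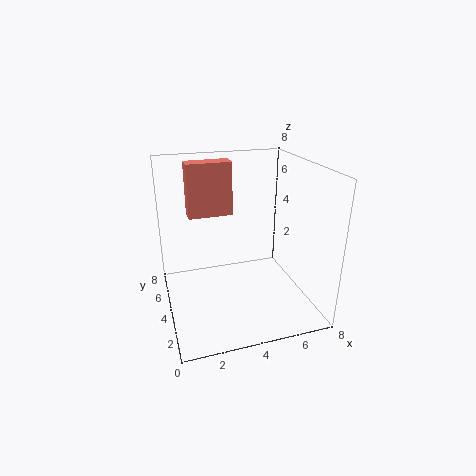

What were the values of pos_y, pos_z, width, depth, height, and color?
pos_y = 5, pos_z = 5, width = 2.5, depth = 1, height = 3, color = 'salmon'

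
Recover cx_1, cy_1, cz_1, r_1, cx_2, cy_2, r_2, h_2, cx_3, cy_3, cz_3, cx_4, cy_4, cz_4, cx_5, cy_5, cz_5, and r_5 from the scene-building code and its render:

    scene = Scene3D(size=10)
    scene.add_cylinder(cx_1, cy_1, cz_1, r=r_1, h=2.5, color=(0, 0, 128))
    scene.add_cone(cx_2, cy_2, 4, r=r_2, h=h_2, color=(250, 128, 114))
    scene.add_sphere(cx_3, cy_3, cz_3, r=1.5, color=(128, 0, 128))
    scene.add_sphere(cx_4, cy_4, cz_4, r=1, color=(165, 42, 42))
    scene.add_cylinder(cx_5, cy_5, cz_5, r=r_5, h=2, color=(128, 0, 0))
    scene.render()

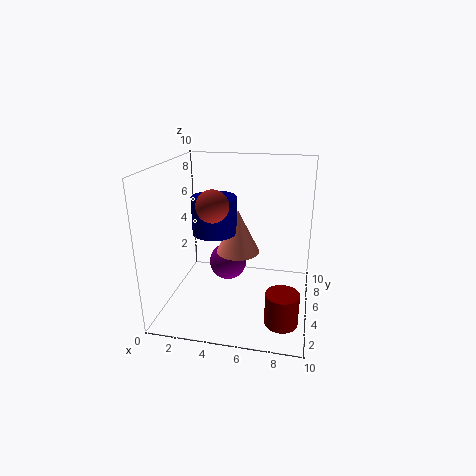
cx_1 = 3.5, cy_1 = 4.5, cz_1 = 5.5, r_1 = 1.5, cx_2 = 5, cy_2 = 5, r_2 = 1.5, h_2 = 3, cx_3 = 3.5, cy_3 = 8, cz_3 = 1.5, cx_4 = 4, cy_4 = 2.5, cz_4 = 8, cx_5 = 8.5, cy_5 = 1, cz_5 = 1.5, r_5 = 1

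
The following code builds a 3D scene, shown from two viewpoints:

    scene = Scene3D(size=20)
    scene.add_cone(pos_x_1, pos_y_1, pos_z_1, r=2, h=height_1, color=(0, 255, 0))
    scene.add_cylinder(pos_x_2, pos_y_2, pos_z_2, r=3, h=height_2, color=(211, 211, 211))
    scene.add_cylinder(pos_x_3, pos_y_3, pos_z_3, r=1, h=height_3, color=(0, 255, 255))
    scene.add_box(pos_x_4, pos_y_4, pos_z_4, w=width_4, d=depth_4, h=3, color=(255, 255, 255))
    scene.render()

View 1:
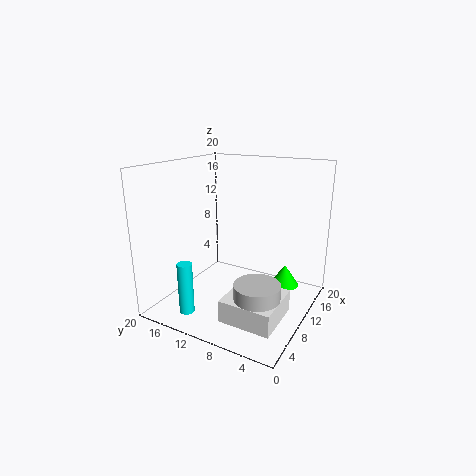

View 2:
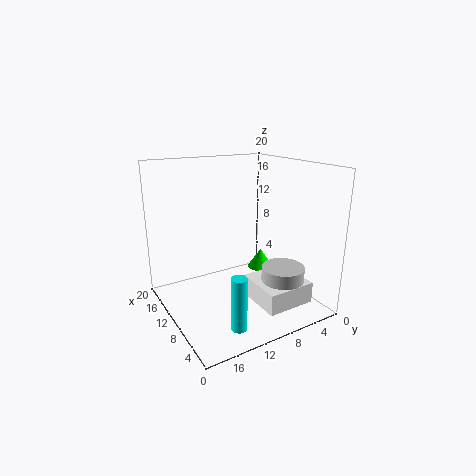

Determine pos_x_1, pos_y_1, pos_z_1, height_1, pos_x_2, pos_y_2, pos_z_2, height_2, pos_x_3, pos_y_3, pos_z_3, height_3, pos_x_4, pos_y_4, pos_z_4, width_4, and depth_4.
pos_x_1 = 13; pos_y_1 = 4; pos_z_1 = 3; height_1 = 3; pos_x_2 = 6; pos_y_2 = 5; pos_z_2 = 1; height_2 = 5; pos_x_3 = 3; pos_y_3 = 14; pos_z_3 = 1; height_3 = 7; pos_x_4 = 3; pos_y_4 = 2; pos_z_4 = 1; width_4 = 7; depth_4 = 7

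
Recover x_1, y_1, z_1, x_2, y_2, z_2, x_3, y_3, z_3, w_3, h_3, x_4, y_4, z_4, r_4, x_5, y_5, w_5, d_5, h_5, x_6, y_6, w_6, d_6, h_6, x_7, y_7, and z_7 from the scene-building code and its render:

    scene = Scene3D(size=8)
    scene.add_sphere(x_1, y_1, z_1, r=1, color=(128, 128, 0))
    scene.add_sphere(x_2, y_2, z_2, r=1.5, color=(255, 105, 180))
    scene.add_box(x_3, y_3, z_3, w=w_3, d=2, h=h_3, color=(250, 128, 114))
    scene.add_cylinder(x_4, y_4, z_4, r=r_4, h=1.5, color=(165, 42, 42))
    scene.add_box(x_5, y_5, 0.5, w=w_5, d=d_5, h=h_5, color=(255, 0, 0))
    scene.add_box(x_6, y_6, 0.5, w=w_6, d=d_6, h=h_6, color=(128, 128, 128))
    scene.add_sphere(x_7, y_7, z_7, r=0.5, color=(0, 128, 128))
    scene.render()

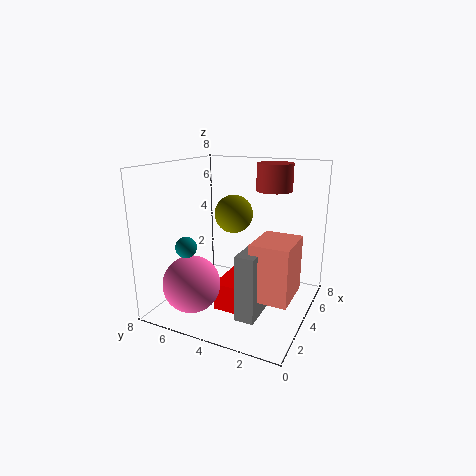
x_1 = 3.5
y_1 = 4
z_1 = 5.5
x_2 = 1.5
y_2 = 5.5
z_2 = 2
x_3 = 2
y_3 = 0.5
z_3 = 1.5
w_3 = 2.5
h_3 = 3
x_4 = 5.5
y_4 = 2.5
z_4 = 6.5
r_4 = 1
x_5 = 2
y_5 = 3
w_5 = 3
d_5 = 1.5
h_5 = 1.5
x_6 = 1.5
y_6 = 2
w_6 = 2
d_6 = 1
h_6 = 3.5
x_7 = 0.5
y_7 = 5
z_7 = 4.5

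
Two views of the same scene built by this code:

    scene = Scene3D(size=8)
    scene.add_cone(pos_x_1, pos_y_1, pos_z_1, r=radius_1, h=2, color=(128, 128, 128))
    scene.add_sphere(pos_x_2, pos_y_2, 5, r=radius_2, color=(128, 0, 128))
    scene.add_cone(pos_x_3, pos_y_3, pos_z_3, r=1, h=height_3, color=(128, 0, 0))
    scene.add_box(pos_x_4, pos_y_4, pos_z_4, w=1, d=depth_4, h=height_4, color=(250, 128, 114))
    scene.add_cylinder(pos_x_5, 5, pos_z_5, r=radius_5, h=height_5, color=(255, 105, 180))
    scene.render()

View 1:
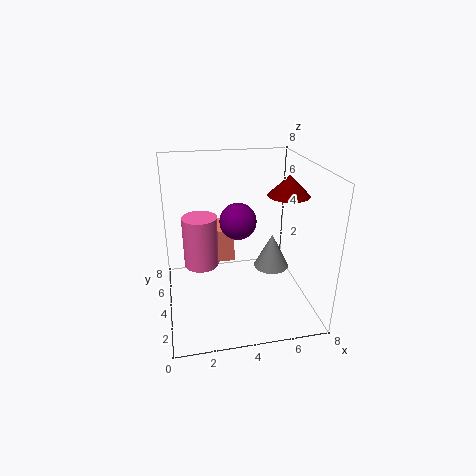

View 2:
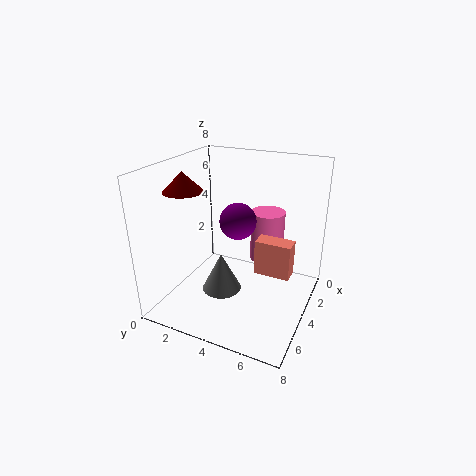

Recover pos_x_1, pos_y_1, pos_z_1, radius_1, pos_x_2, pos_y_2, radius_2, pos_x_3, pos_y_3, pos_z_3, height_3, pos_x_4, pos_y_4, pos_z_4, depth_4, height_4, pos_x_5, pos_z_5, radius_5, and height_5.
pos_x_1 = 6
pos_y_1 = 4
pos_z_1 = 2
radius_1 = 1
pos_x_2 = 4
pos_y_2 = 4
radius_2 = 1
pos_x_3 = 6
pos_y_3 = 2
pos_z_3 = 7
height_3 = 1
pos_x_4 = 3
pos_y_4 = 5
pos_z_4 = 2
depth_4 = 2
height_4 = 2
pos_x_5 = 2
pos_z_5 = 2
radius_5 = 1
height_5 = 3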